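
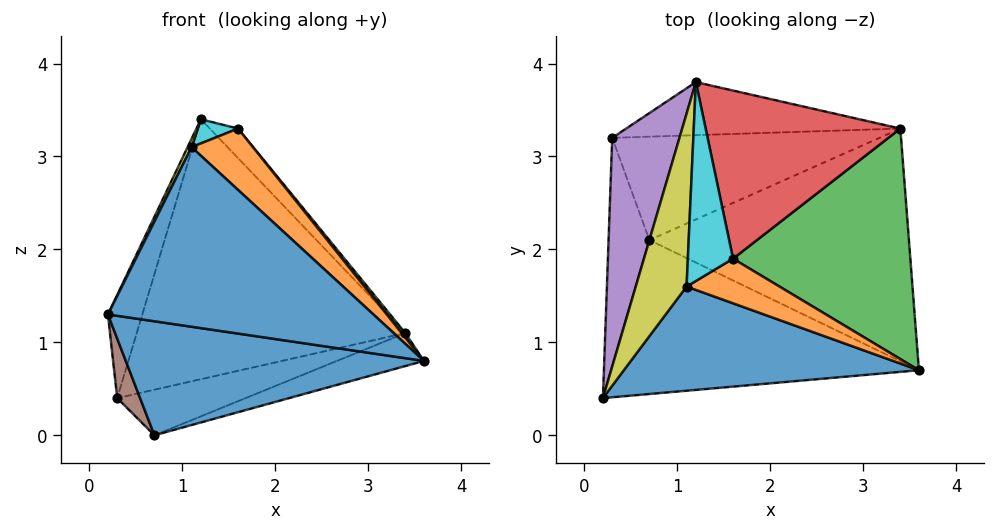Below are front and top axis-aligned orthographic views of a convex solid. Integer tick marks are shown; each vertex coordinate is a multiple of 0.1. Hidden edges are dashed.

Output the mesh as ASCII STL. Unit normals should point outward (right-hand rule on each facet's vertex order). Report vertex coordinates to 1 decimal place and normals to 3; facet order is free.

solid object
 facet normal -0.066 -0.594 -0.802
  outer loop
   vertex 0.7 2.1 0.0
   vertex 3.6 0.7 0.8
   vertex 0.2 0.4 1.3
  endloop
 endfacet
 facet normal 0.323 0.133 -0.937
  outer loop
   vertex 3.4 3.3 1.1
   vertex 3.6 0.7 0.8
   vertex 0.7 2.1 0.0
  endloop
 endfacet
 facet normal 0.778 -0.013 0.628
  outer loop
   vertex 1.6 1.9 3.3
   vertex 3.6 0.7 0.8
   vertex 3.4 3.3 1.1
  endloop
 endfacet
 facet normal 0.730 0.118 0.673
  outer loop
   vertex 1.6 1.9 3.3
   vertex 3.4 3.3 1.1
   vertex 1.2 3.8 3.4
  endloop
 endfacet
 facet normal -0.957 0.119 0.263
  outer loop
   vertex 0.3 3.2 0.4
   vertex 0.2 0.4 1.3
   vertex 1.2 3.8 3.4
  endloop
 endfacet
 facet normal -0.857 -0.130 -0.499
  outer loop
   vertex 0.3 3.2 0.4
   vertex 0.7 2.1 0.0
   vertex 0.2 0.4 1.3
  endloop
 endfacet
 facet normal 0.014 0.980 -0.200
  outer loop
   vertex 0.3 3.2 0.4
   vertex 1.2 3.8 3.4
   vertex 3.4 3.3 1.1
  endloop
 endfacet
 facet normal 0.190 0.396 -0.898
  outer loop
   vertex 0.3 3.2 0.4
   vertex 3.4 3.3 1.1
   vertex 0.7 2.1 0.0
  endloop
 endfacet
 facet normal -0.888 -0.022 0.459
  outer loop
   vertex 1.1 1.6 3.1
   vertex 1.2 3.8 3.4
   vertex 0.2 0.4 1.3
  endloop
 endfacet
 facet normal -0.309 -0.115 0.944
  outer loop
   vertex 1.1 1.6 3.1
   vertex 1.6 1.9 3.3
   vertex 1.2 3.8 3.4
  endloop
 endfacet
 facet normal 0.148 -0.855 0.496
  outer loop
   vertex 1.1 1.6 3.1
   vertex 0.2 0.4 1.3
   vertex 3.6 0.7 0.8
  endloop
 endfacet
 facet normal 0.243 -0.785 0.571
  outer loop
   vertex 1.1 1.6 3.1
   vertex 3.6 0.7 0.8
   vertex 1.6 1.9 3.3
  endloop
 endfacet
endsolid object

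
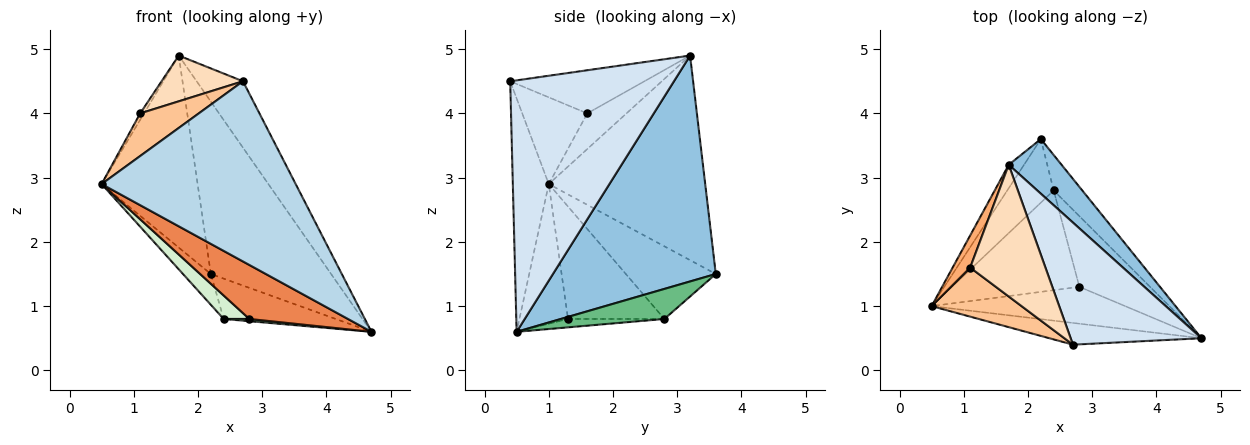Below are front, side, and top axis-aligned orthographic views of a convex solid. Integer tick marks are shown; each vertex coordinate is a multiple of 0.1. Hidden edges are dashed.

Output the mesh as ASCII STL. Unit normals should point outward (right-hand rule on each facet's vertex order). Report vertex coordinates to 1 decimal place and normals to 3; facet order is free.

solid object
 facet normal -0.851 0.522 -0.064
  outer loop
   vertex 1.7 3.2 4.9
   vertex 2.2 3.6 1.5
   vertex 0.5 1.0 2.9
  endloop
 endfacet
 facet normal 0.791 0.584 0.185
  outer loop
   vertex 1.7 3.2 4.9
   vertex 4.7 0.5 0.6
   vertex 2.2 3.6 1.5
  endloop
 endfacet
 facet normal -0.181 -0.976 -0.118
  outer loop
   vertex 2.7 0.4 4.5
   vertex 0.5 1.0 2.9
   vertex 4.7 0.5 0.6
  endloop
 endfacet
 facet normal 0.861 0.243 0.448
  outer loop
   vertex 2.7 0.4 4.5
   vertex 4.7 0.5 0.6
   vertex 1.7 3.2 4.9
  endloop
 endfacet
 facet normal -0.377 -0.765 -0.522
  outer loop
   vertex 2.8 1.3 0.8
   vertex 4.7 0.5 0.6
   vertex 0.5 1.0 2.9
  endloop
 endfacet
 facet normal -0.894 0.088 0.440
  outer loop
   vertex 1.1 1.6 4.0
   vertex 1.7 3.2 4.9
   vertex 0.5 1.0 2.9
  endloop
 endfacet
 facet normal -0.588 -0.530 0.610
  outer loop
   vertex 1.1 1.6 4.0
   vertex 0.5 1.0 2.9
   vertex 2.7 0.4 4.5
  endloop
 endfacet
 facet normal -0.476 -0.289 0.831
  outer loop
   vertex 1.1 1.6 4.0
   vertex 2.7 0.4 4.5
   vertex 1.7 3.2 4.9
  endloop
 endfacet
 facet normal 0.570 0.617 -0.542
  outer loop
   vertex 2.4 2.8 0.8
   vertex 2.2 3.6 1.5
   vertex 4.7 0.5 0.6
  endloop
 endfacet
 facet normal -0.118 -0.031 -0.993
  outer loop
   vertex 2.4 2.8 0.8
   vertex 4.7 0.5 0.6
   vertex 2.8 1.3 0.8
  endloop
 endfacet
 facet normal -0.815 0.252 -0.521
  outer loop
   vertex 2.4 2.8 0.8
   vertex 0.5 1.0 2.9
   vertex 2.2 3.6 1.5
  endloop
 endfacet
 facet normal -0.652 -0.174 -0.738
  outer loop
   vertex 2.4 2.8 0.8
   vertex 2.8 1.3 0.8
   vertex 0.5 1.0 2.9
  endloop
 endfacet
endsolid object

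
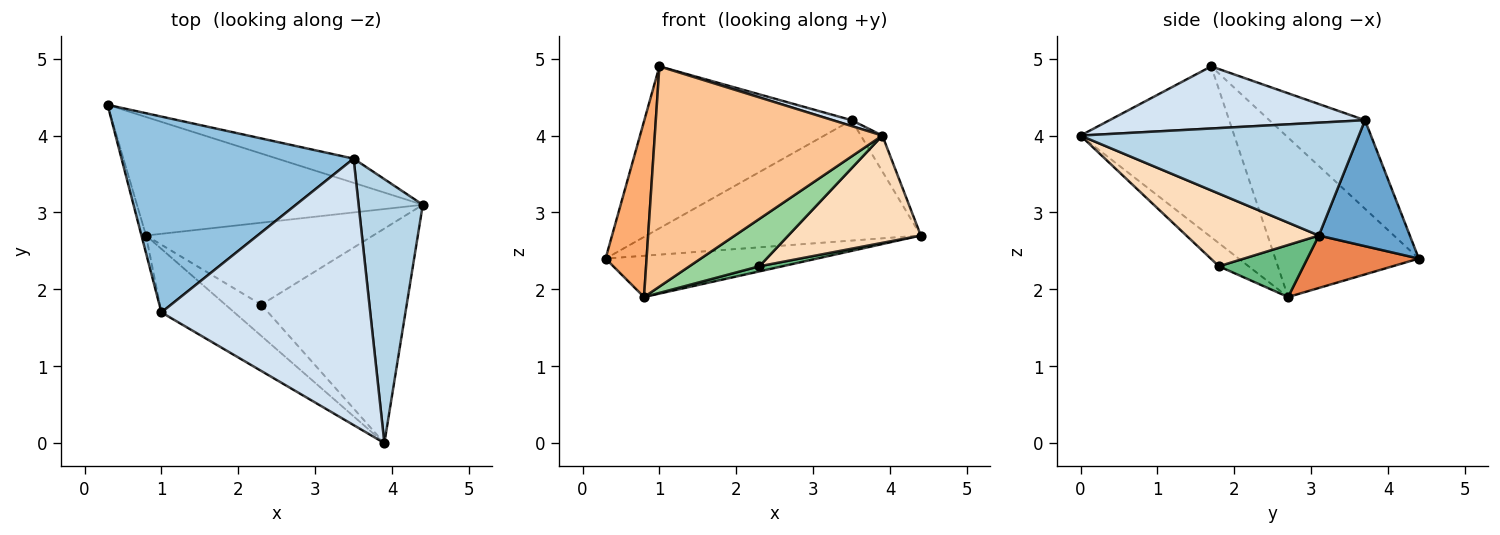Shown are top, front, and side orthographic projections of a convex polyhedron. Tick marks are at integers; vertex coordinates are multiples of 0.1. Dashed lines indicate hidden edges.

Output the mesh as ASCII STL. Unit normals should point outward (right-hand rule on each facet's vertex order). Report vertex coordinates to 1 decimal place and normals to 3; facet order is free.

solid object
 facet normal 0.309 0.932 -0.187
  outer loop
   vertex 3.5 3.7 4.2
   vertex 4.4 3.1 2.7
   vertex 0.3 4.4 2.4
  endloop
 endfacet
 facet normal -0.282 0.611 0.739
  outer loop
   vertex 3.5 3.7 4.2
   vertex 0.3 4.4 2.4
   vertex 1.0 1.7 4.9
  endloop
 endfacet
 facet normal 0.867 0.067 0.493
  outer loop
   vertex 3.5 3.7 4.2
   vertex 3.9 0.0 4.0
   vertex 4.4 3.1 2.7
  endloop
 endfacet
 facet normal 0.285 -0.021 0.958
  outer loop
   vertex 3.5 3.7 4.2
   vertex 1.0 1.7 4.9
   vertex 3.9 0.0 4.0
  endloop
 endfacet
 facet normal 0.171 0.324 -0.931
  outer loop
   vertex 0.8 2.7 1.9
   vertex 0.3 4.4 2.4
   vertex 4.4 3.1 2.7
  endloop
 endfacet
 facet normal -0.961 -0.275 -0.027
  outer loop
   vertex 0.8 2.7 1.9
   vertex 1.0 1.7 4.9
   vertex 0.3 4.4 2.4
  endloop
 endfacet
 facet normal -0.545 -0.806 -0.232
  outer loop
   vertex 0.8 2.7 1.9
   vertex 3.9 0.0 4.0
   vertex 1.0 1.7 4.9
  endloop
 endfacet
 facet normal 0.408 -0.408 -0.816
  outer loop
   vertex 2.3 1.8 2.3
   vertex 4.4 3.1 2.7
   vertex 3.9 0.0 4.0
  endloop
 endfacet
 facet normal 0.223 -0.061 -0.973
  outer loop
   vertex 2.3 1.8 2.3
   vertex 0.8 2.7 1.9
   vertex 4.4 3.1 2.7
  endloop
 endfacet
 facet normal -0.334 -0.787 -0.519
  outer loop
   vertex 2.3 1.8 2.3
   vertex 3.9 0.0 4.0
   vertex 0.8 2.7 1.9
  endloop
 endfacet
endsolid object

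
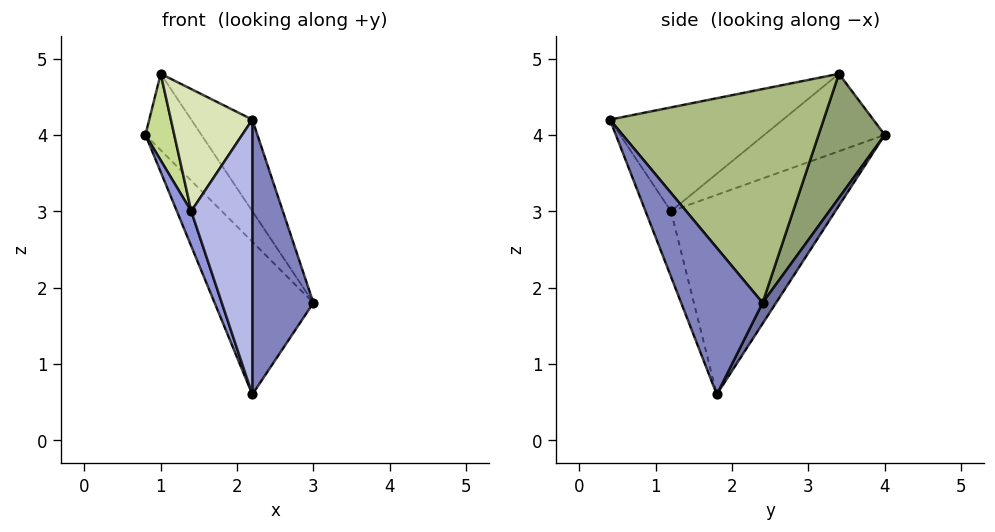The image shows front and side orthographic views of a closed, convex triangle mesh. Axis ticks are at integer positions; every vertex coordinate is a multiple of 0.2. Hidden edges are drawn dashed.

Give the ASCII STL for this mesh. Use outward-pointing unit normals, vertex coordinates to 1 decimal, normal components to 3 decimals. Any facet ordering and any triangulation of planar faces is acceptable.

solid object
 facet normal 0.117 0.855 -0.505
  outer loop
   vertex 2.2 1.8 0.6
   vertex 0.8 4.0 4.0
   vertex 3.0 2.4 1.8
  endloop
 endfacet
 facet normal 0.779 -0.584 -0.227
  outer loop
   vertex 2.2 1.8 0.6
   vertex 3.0 2.4 1.8
   vertex 2.2 0.4 4.2
  endloop
 endfacet
 facet normal -0.939 -0.082 -0.334
  outer loop
   vertex 1.4 1.2 3.0
   vertex 0.8 4.0 4.0
   vertex 2.2 1.8 0.6
  endloop
 endfacet
 facet normal -0.362 -0.869 -0.338
  outer loop
   vertex 1.4 1.2 3.0
   vertex 2.2 1.8 0.6
   vertex 2.2 0.4 4.2
  endloop
 endfacet
 facet normal 0.732 0.620 0.282
  outer loop
   vertex 1.0 3.4 4.8
   vertex 3.0 2.4 1.8
   vertex 0.8 4.0 4.0
  endloop
 endfacet
 facet normal 0.843 0.241 0.482
  outer loop
   vertex 1.0 3.4 4.8
   vertex 2.2 0.4 4.2
   vertex 3.0 2.4 1.8
  endloop
 endfacet
 facet normal -0.970 -0.232 0.068
  outer loop
   vertex 1.0 3.4 4.8
   vertex 0.8 4.0 4.0
   vertex 1.4 1.2 3.0
  endloop
 endfacet
 facet normal -0.862 -0.406 0.304
  outer loop
   vertex 1.0 3.4 4.8
   vertex 1.4 1.2 3.0
   vertex 2.2 0.4 4.2
  endloop
 endfacet
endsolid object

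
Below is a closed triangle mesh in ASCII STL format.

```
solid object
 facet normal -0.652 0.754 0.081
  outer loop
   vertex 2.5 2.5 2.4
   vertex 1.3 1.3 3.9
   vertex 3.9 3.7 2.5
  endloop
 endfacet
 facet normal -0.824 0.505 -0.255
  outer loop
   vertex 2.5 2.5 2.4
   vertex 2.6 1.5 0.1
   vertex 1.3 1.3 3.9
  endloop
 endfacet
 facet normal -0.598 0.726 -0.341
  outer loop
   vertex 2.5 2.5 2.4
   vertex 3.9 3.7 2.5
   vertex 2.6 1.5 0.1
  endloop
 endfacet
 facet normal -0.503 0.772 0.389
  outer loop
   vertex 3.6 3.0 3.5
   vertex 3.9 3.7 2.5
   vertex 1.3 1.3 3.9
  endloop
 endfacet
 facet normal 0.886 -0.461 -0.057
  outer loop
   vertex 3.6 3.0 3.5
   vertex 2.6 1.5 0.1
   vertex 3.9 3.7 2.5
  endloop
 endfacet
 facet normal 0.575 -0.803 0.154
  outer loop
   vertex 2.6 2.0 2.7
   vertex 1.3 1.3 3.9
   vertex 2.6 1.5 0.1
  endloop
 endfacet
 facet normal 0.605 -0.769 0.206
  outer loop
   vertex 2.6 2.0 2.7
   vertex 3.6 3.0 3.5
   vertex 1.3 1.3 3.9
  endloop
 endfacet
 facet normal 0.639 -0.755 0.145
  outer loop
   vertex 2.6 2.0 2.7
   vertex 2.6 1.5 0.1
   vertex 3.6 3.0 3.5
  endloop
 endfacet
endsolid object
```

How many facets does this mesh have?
8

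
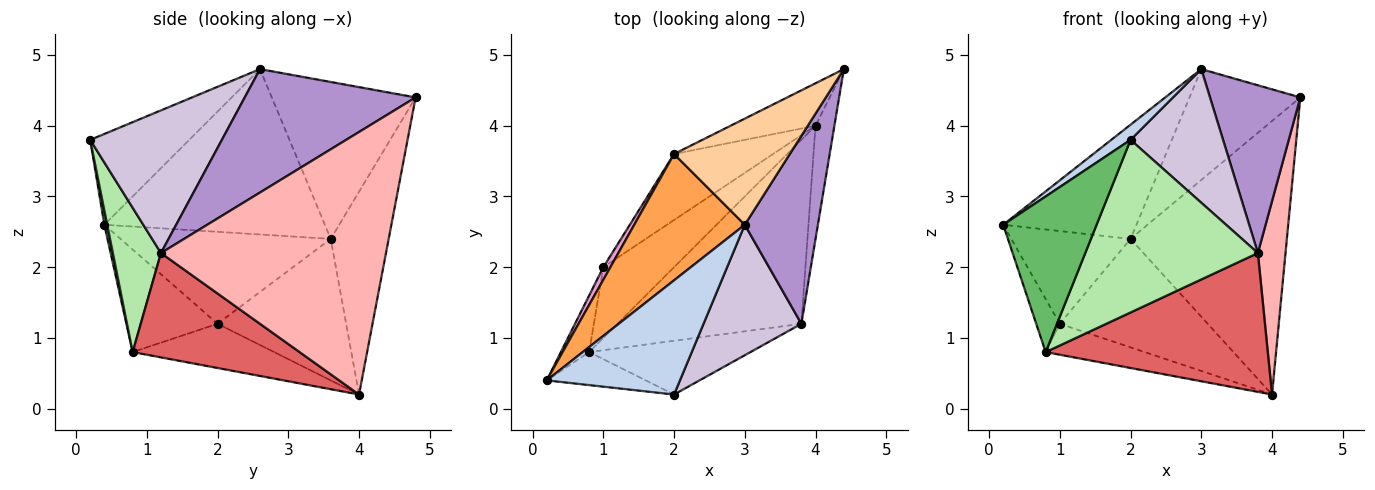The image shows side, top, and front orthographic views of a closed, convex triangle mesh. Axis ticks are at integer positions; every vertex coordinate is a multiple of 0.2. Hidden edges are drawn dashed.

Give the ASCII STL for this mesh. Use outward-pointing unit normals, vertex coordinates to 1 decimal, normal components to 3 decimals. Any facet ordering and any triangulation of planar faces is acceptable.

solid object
 facet normal -0.344 0.928 -0.144
  outer loop
   vertex 2.0 3.6 2.4
   vertex 4.4 4.8 4.4
   vertex 4.0 4.0 0.2
  endloop
 endfacet
 facet normal -0.560 -0.109 0.821
  outer loop
   vertex 3.0 2.6 4.8
   vertex 0.2 0.4 2.6
   vertex 2.0 0.2 3.8
  endloop
 endfacet
 facet normal -0.743 0.449 0.497
  outer loop
   vertex 3.0 2.6 4.8
   vertex 2.0 3.6 2.4
   vertex 0.2 0.4 2.6
  endloop
 endfacet
 facet normal -0.684 0.527 0.505
  outer loop
   vertex 3.0 2.6 4.8
   vertex 4.4 4.8 4.4
   vertex 2.0 3.6 2.4
  endloop
 endfacet
 facet normal 0.030 -0.978 -0.207
  outer loop
   vertex 0.8 0.8 0.8
   vertex 2.0 0.2 3.8
   vertex 0.2 0.4 2.6
  endloop
 endfacet
 facet normal 0.257 -0.923 -0.287
  outer loop
   vertex 3.8 1.2 2.2
   vertex 2.0 0.2 3.8
   vertex 0.8 0.8 0.8
  endloop
 endfacet
 facet normal 0.412 -0.549 -0.727
  outer loop
   vertex 3.8 1.2 2.2
   vertex 0.8 0.8 0.8
   vertex 4.0 4.0 0.2
  endloop
 endfacet
 facet normal 0.990 -0.122 -0.071
  outer loop
   vertex 3.8 1.2 2.2
   vertex 4.0 4.0 0.2
   vertex 4.4 4.8 4.4
  endloop
 endfacet
 facet normal 0.783 -0.414 0.464
  outer loop
   vertex 3.8 1.2 2.2
   vertex 4.4 4.8 4.4
   vertex 3.0 2.6 4.8
  endloop
 endfacet
 facet normal 0.714 -0.501 0.489
  outer loop
   vertex 3.8 1.2 2.2
   vertex 3.0 2.6 4.8
   vertex 2.0 0.2 3.8
  endloop
 endfacet
 facet normal -0.596 0.686 -0.417
  outer loop
   vertex 1.0 2.0 1.2
   vertex 2.0 3.6 2.4
   vertex 4.0 4.0 0.2
  endloop
 endfacet
 facet normal -0.497 0.348 -0.795
  outer loop
   vertex 1.0 2.0 1.2
   vertex 4.0 4.0 0.2
   vertex 0.8 0.8 0.8
  endloop
 endfacet
 facet normal -0.868 0.492 0.067
  outer loop
   vertex 1.0 2.0 1.2
   vertex 0.2 0.4 2.6
   vertex 2.0 3.6 2.4
  endloop
 endfacet
 facet normal -0.935 0.242 -0.258
  outer loop
   vertex 1.0 2.0 1.2
   vertex 0.8 0.8 0.8
   vertex 0.2 0.4 2.6
  endloop
 endfacet
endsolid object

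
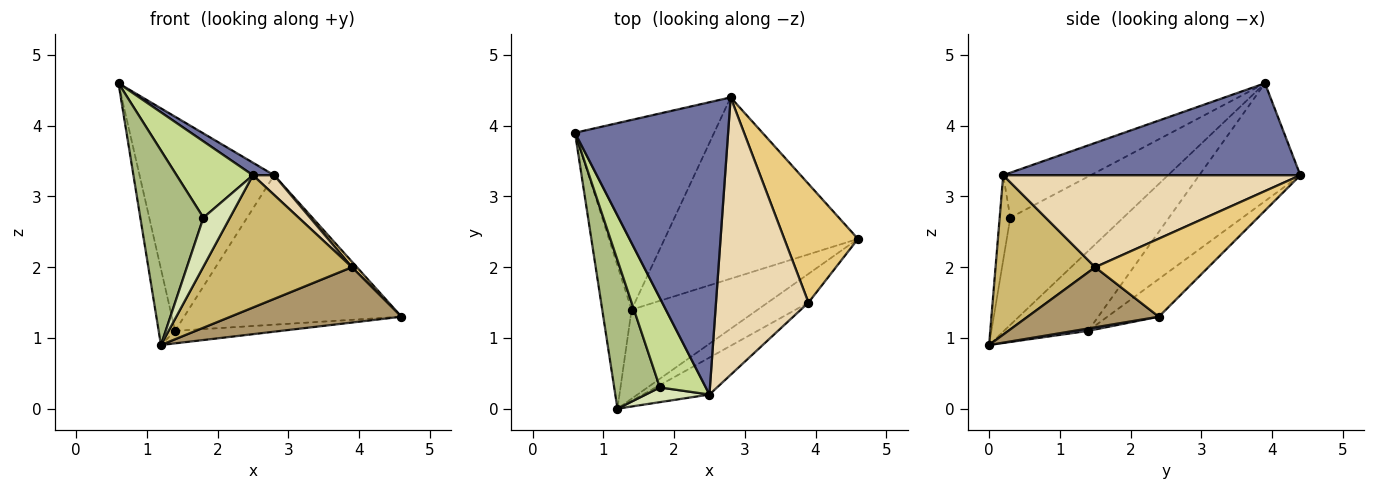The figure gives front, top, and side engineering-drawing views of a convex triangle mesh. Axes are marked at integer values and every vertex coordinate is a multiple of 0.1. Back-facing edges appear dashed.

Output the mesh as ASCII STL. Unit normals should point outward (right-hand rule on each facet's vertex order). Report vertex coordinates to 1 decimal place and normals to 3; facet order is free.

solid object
 facet normal 0.515 -0.037 0.857
  outer loop
   vertex 2.5 0.2 3.3
   vertex 2.8 4.4 3.3
   vertex 0.6 3.9 4.6
  endloop
 endfacet
 facet normal -0.923 0.180 -0.340
  outer loop
   vertex 1.4 1.4 1.1
   vertex 1.2 0.0 0.9
   vertex 0.6 3.9 4.6
  endloop
 endfacet
 facet normal -0.490 0.653 -0.578
  outer loop
   vertex 1.4 1.4 1.1
   vertex 0.6 3.9 4.6
   vertex 2.8 4.4 3.3
  endloop
 endfacet
 facet normal 0.019 0.139 -0.990
  outer loop
   vertex 1.4 1.4 1.1
   vertex 4.6 2.4 1.3
   vertex 1.2 0.0 0.9
  endloop
 endfacet
 facet normal -0.149 0.629 -0.763
  outer loop
   vertex 1.4 1.4 1.1
   vertex 2.8 4.4 3.3
   vertex 4.6 2.4 1.3
  endloop
 endfacet
 facet normal -0.818 -0.457 0.349
  outer loop
   vertex 1.8 0.3 2.7
   vertex 0.6 3.9 4.6
   vertex 1.2 0.0 0.9
  endloop
 endfacet
 facet normal -0.597 -0.521 0.610
  outer loop
   vertex 1.8 0.3 2.7
   vertex 2.5 0.2 3.3
   vertex 0.6 3.9 4.6
  endloop
 endfacet
 facet normal -0.358 -0.894 0.268
  outer loop
   vertex 1.8 0.3 2.7
   vertex 1.2 0.0 0.9
   vertex 2.5 0.2 3.3
  endloop
 endfacet
 facet normal 0.563 -0.734 -0.381
  outer loop
   vertex 3.9 1.5 2.0
   vertex 1.2 0.0 0.9
   vertex 4.6 2.4 1.3
  endloop
 endfacet
 facet normal 0.542 -0.810 -0.226
  outer loop
   vertex 3.9 1.5 2.0
   vertex 2.5 0.2 3.3
   vertex 1.2 0.0 0.9
  endloop
 endfacet
 facet normal 0.727 -0.032 0.686
  outer loop
   vertex 3.9 1.5 2.0
   vertex 4.6 2.4 1.3
   vertex 2.8 4.4 3.3
  endloop
 endfacet
 facet normal 0.704 -0.050 0.708
  outer loop
   vertex 3.9 1.5 2.0
   vertex 2.8 4.4 3.3
   vertex 2.5 0.2 3.3
  endloop
 endfacet
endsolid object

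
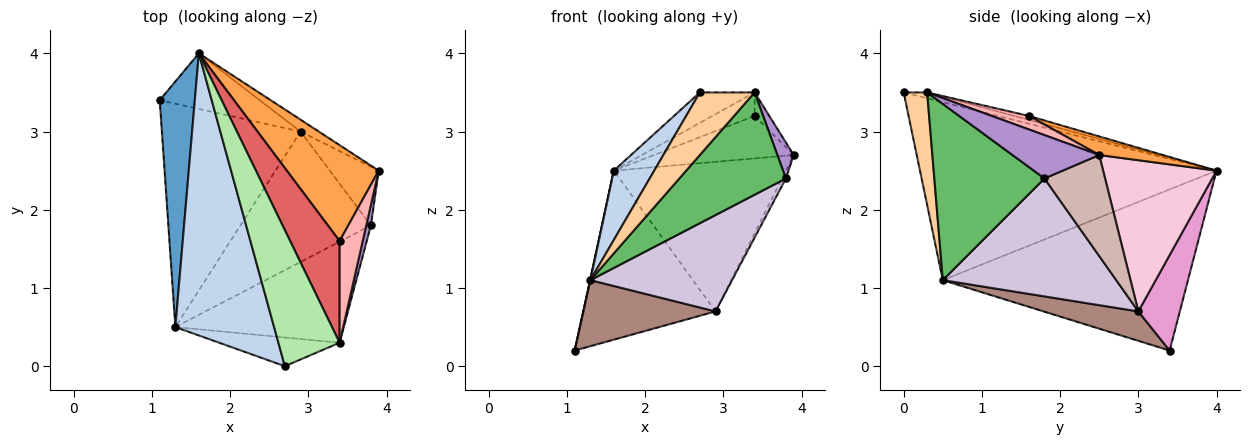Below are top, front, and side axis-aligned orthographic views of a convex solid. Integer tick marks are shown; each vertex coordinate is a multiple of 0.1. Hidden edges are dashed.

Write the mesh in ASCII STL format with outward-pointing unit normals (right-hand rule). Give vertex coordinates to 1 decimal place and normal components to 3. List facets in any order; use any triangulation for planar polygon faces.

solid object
 facet normal -0.977 -0.001 0.213
  outer loop
   vertex 1.3 0.5 1.1
   vertex 1.6 4.0 2.5
   vertex 1.1 3.4 0.2
  endloop
 endfacet
 facet normal -0.868 -0.118 0.482
  outer loop
   vertex 1.3 0.5 1.1
   vertex 2.7 0.0 3.5
   vertex 1.6 4.0 2.5
  endloop
 endfacet
 facet normal 0.182 0.398 0.899
  outer loop
   vertex 3.4 1.6 3.2
   vertex 3.9 2.5 2.7
   vertex 1.6 4.0 2.5
  endloop
 endfacet
 facet normal 0.363 -0.847 -0.388
  outer loop
   vertex 3.4 0.3 3.5
   vertex 2.7 0.0 3.5
   vertex 1.3 0.5 1.1
  endloop
 endfacet
 facet normal 0.592 -0.573 -0.566
  outer loop
   vertex 3.4 0.3 3.5
   vertex 1.3 0.5 1.1
   vertex 3.8 1.8 2.4
  endloop
 endfacet
 facet normal -0.093 0.217 0.972
  outer loop
   vertex 3.4 0.3 3.5
   vertex 1.6 4.0 2.5
   vertex 2.7 0.0 3.5
  endloop
 endfacet
 facet normal -0.079 0.224 0.971
  outer loop
   vertex 3.4 0.3 3.5
   vertex 3.4 1.6 3.2
   vertex 1.6 4.0 2.5
  endloop
 endfacet
 facet normal 0.495 0.195 0.847
  outer loop
   vertex 3.4 0.3 3.5
   vertex 3.9 2.5 2.7
   vertex 3.4 1.6 3.2
  endloop
 endfacet
 facet normal 0.977 -0.184 0.104
  outer loop
   vertex 3.4 0.3 3.5
   vertex 3.8 1.8 2.4
   vertex 3.9 2.5 2.7
  endloop
 endfacet
 facet normal 0.588 -0.480 -0.651
  outer loop
   vertex 2.9 3.0 0.7
   vertex 3.8 1.8 2.4
   vertex 1.3 0.5 1.1
  endloop
 endfacet
 facet normal 0.199 -0.278 -0.940
  outer loop
   vertex 2.9 3.0 0.7
   vertex 1.3 0.5 1.1
   vertex 1.1 3.4 0.2
  endloop
 endfacet
 facet normal 0.899 0.058 -0.435
  outer loop
   vertex 2.9 3.0 0.7
   vertex 3.9 2.5 2.7
   vertex 3.8 1.8 2.4
  endloop
 endfacet
 facet normal 0.286 0.910 -0.300
  outer loop
   vertex 2.9 3.0 0.7
   vertex 1.1 3.4 0.2
   vertex 1.6 4.0 2.5
  endloop
 endfacet
 facet normal 0.549 0.833 -0.066
  outer loop
   vertex 2.9 3.0 0.7
   vertex 1.6 4.0 2.5
   vertex 3.9 2.5 2.7
  endloop
 endfacet
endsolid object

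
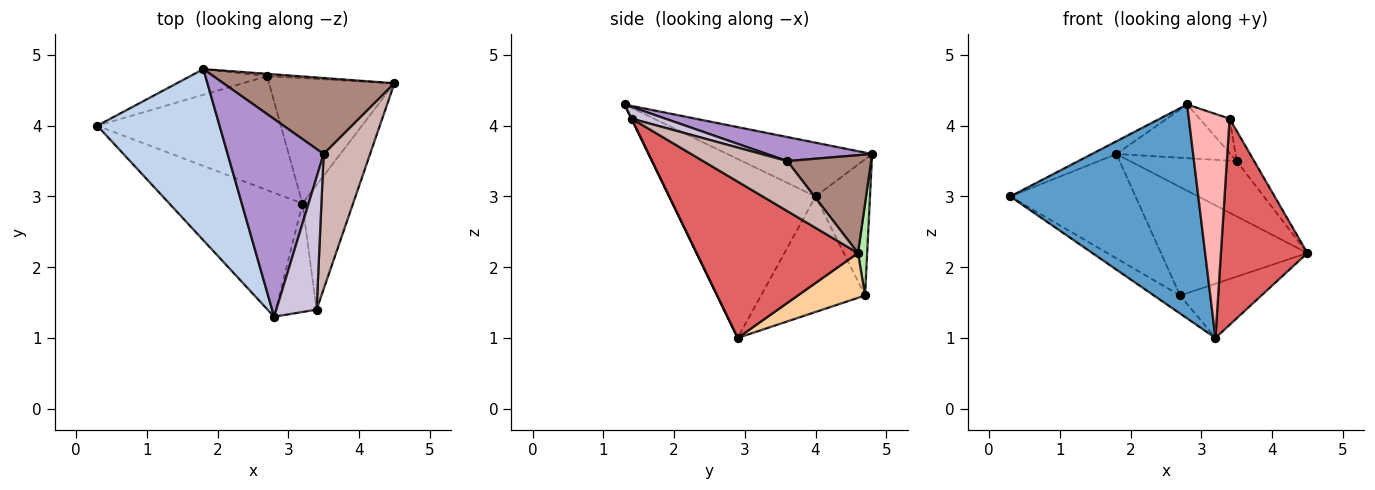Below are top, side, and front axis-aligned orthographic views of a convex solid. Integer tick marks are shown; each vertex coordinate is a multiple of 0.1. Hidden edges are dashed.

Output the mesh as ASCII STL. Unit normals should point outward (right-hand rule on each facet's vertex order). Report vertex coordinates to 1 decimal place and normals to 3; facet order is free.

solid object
 facet normal -0.559 -0.718 -0.416
  outer loop
   vertex 3.2 2.9 1.0
   vertex 2.8 1.3 4.3
   vertex 0.3 4.0 3.0
  endloop
 endfacet
 facet normal -0.402 0.068 0.913
  outer loop
   vertex 1.8 4.8 3.6
   vertex 0.3 4.0 3.0
   vertex 2.8 1.3 4.3
  endloop
 endfacet
 facet normal -0.528 0.133 -0.839
  outer loop
   vertex 2.7 4.7 1.6
   vertex 3.2 2.9 1.0
   vertex 0.3 4.0 3.0
  endloop
 endfacet
 facet normal 0.312 0.377 -0.872
  outer loop
   vertex 2.7 4.7 1.6
   vertex 4.5 4.6 2.2
   vertex 3.2 2.9 1.0
  endloop
 endfacet
 facet normal -0.389 0.895 -0.220
  outer loop
   vertex 2.7 4.7 1.6
   vertex 0.3 4.0 3.0
   vertex 1.8 4.8 3.6
  endloop
 endfacet
 facet normal 0.063 0.998 -0.022
  outer loop
   vertex 2.7 4.7 1.6
   vertex 1.8 4.8 3.6
   vertex 4.5 4.6 2.2
  endloop
 endfacet
 facet normal 0.847 -0.454 -0.275
  outer loop
   vertex 3.4 1.4 4.1
   vertex 3.2 2.9 1.0
   vertex 4.5 4.6 2.2
  endloop
 endfacet
 facet normal 0.005 -0.900 -0.436
  outer loop
   vertex 3.4 1.4 4.1
   vertex 2.8 1.3 4.3
   vertex 3.2 2.9 1.0
  endloop
 endfacet
 facet normal 0.235 0.255 0.938
  outer loop
   vertex 3.5 3.6 3.5
   vertex 1.8 4.8 3.6
   vertex 2.8 1.3 4.3
  endloop
 endfacet
 facet normal 0.270 0.242 0.932
  outer loop
   vertex 3.5 3.6 3.5
   vertex 2.8 1.3 4.3
   vertex 3.4 1.4 4.1
  endloop
 endfacet
 facet normal 0.420 0.534 0.734
  outer loop
   vertex 3.5 3.6 3.5
   vertex 4.5 4.6 2.2
   vertex 1.8 4.8 3.6
  endloop
 endfacet
 facet normal 0.724 0.151 0.673
  outer loop
   vertex 3.5 3.6 3.5
   vertex 3.4 1.4 4.1
   vertex 4.5 4.6 2.2
  endloop
 endfacet
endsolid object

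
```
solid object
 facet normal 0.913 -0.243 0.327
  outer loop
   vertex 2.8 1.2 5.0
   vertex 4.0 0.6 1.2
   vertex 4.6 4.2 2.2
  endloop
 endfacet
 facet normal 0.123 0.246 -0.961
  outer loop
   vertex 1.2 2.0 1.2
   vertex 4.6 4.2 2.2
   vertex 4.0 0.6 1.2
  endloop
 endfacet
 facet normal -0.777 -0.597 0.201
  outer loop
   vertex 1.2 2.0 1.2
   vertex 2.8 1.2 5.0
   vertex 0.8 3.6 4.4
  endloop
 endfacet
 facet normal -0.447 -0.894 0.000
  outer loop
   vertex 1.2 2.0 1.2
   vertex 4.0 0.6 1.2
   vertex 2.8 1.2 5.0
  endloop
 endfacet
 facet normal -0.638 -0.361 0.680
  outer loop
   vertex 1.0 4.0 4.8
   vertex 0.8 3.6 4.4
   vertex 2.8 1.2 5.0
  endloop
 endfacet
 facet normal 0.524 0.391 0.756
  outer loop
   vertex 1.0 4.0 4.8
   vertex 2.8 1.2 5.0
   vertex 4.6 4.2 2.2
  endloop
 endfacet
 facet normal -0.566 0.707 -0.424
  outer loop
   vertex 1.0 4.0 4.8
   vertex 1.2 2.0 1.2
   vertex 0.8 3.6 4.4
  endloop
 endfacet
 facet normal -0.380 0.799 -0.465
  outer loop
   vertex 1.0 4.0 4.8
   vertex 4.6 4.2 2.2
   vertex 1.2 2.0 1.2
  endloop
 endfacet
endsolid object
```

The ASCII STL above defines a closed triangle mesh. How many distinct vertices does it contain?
6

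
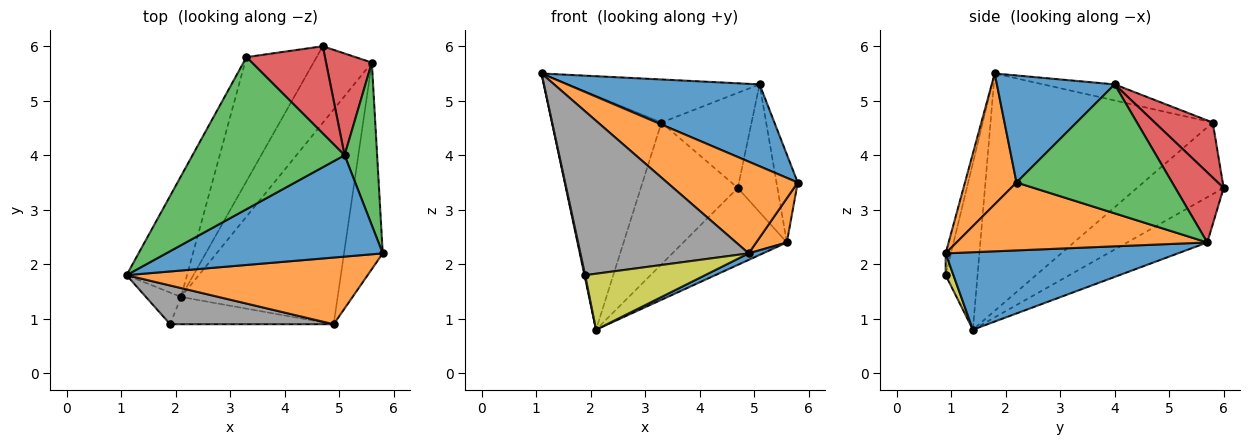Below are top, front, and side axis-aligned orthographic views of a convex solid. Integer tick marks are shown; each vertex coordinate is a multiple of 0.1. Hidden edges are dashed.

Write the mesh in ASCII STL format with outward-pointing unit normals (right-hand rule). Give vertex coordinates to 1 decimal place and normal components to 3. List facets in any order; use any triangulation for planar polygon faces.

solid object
 facet normal 0.359 -0.587 0.726
  outer loop
   vertex 5.1 4.0 5.3
   vertex 1.1 1.8 5.5
   vertex 5.8 2.2 3.5
  endloop
 endfacet
 facet normal 0.304 -0.771 0.560
  outer loop
   vertex 4.9 0.9 2.2
   vertex 5.8 2.2 3.5
   vertex 1.1 1.8 5.5
  endloop
 endfacet
 facet normal -0.101 0.271 0.957
  outer loop
   vertex 3.3 5.8 4.6
   vertex 1.1 1.8 5.5
   vertex 5.1 4.0 5.3
  endloop
 endfacet
 facet normal 0.428 0.666 0.611
  outer loop
   vertex 3.3 5.8 4.6
   vertex 5.1 4.0 5.3
   vertex 4.7 6.0 3.4
  endloop
 endfacet
 facet normal -0.874 0.431 -0.223
  outer loop
   vertex 3.3 5.8 4.6
   vertex 2.1 1.4 0.8
   vertex 1.1 1.8 5.5
  endloop
 endfacet
 facet normal -0.558 0.624 -0.547
  outer loop
   vertex 3.3 5.8 4.6
   vertex 4.7 6.0 3.4
   vertex 2.1 1.4 0.8
  endloop
 endfacet
 facet normal -0.978 -0.021 -0.206
  outer loop
   vertex 1.9 0.9 1.8
   vertex 1.1 1.8 5.5
   vertex 2.1 1.4 0.8
  endloop
 endfacet
 facet normal -0.031 -0.973 0.230
  outer loop
   vertex 1.9 0.9 1.8
   vertex 4.9 0.9 2.2
   vertex 1.1 1.8 5.5
  endloop
 endfacet
 facet normal 0.058 -0.898 -0.437
  outer loop
   vertex 1.9 0.9 1.8
   vertex 2.1 1.4 0.8
   vertex 4.9 0.9 2.2
  endloop
 endfacet
 facet normal -0.481 0.621 -0.619
  outer loop
   vertex 5.6 5.7 2.4
   vertex 2.1 1.4 0.8
   vertex 4.7 6.0 3.4
  endloop
 endfacet
 facet normal 0.443 -0.027 -0.896
  outer loop
   vertex 5.6 5.7 2.4
   vertex 4.9 0.9 2.2
   vertex 2.1 1.4 0.8
  endloop
 endfacet
 facet normal 0.864 -0.105 -0.493
  outer loop
   vertex 5.6 5.7 2.4
   vertex 5.8 2.2 3.5
   vertex 4.9 0.9 2.2
  endloop
 endfacet
 facet normal 0.961 0.131 0.243
  outer loop
   vertex 5.6 5.7 2.4
   vertex 5.1 4.0 5.3
   vertex 5.8 2.2 3.5
  endloop
 endfacet
 facet normal 0.690 0.566 0.451
  outer loop
   vertex 5.6 5.7 2.4
   vertex 4.7 6.0 3.4
   vertex 5.1 4.0 5.3
  endloop
 endfacet
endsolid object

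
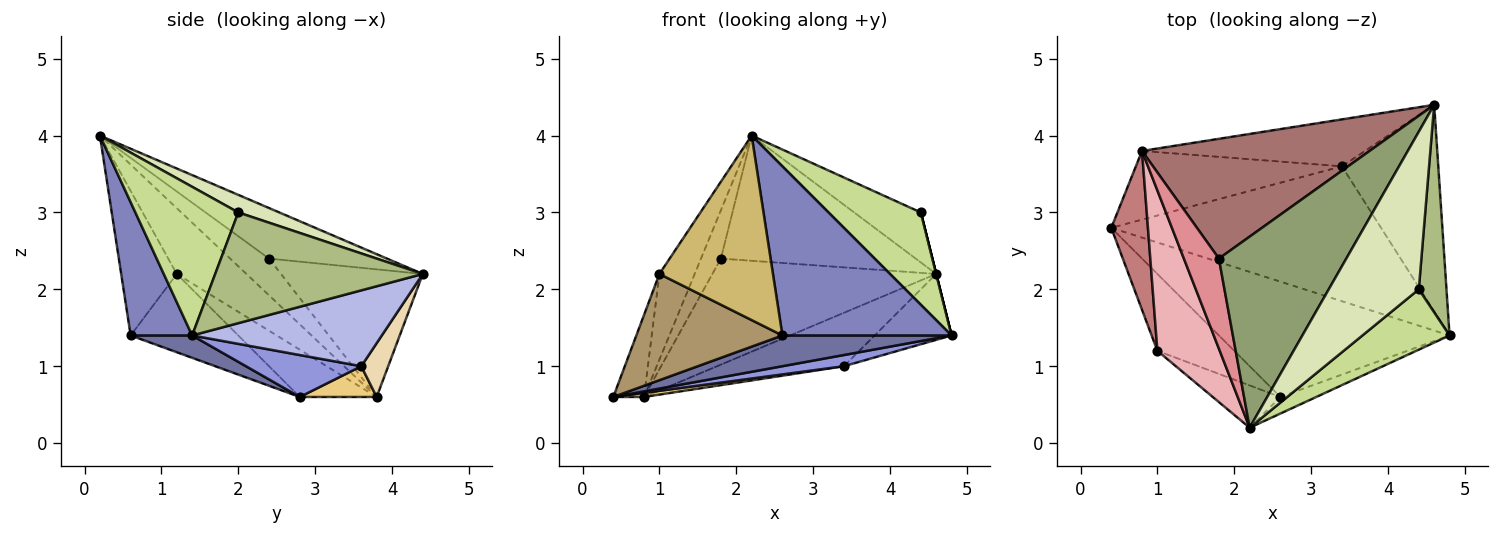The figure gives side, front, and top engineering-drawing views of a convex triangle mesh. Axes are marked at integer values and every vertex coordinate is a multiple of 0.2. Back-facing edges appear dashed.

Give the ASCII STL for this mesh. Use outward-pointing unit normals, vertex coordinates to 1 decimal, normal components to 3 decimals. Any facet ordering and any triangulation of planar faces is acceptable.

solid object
 facet normal 0.093 -0.257 -0.962
  outer loop
   vertex 2.6 0.6 1.4
   vertex 0.4 2.8 0.6
   vertex 4.8 1.4 1.4
  endloop
 endfacet
 facet normal 0.340 -0.936 -0.092
  outer loop
   vertex 2.6 0.6 1.4
   vertex 4.8 1.4 1.4
   vertex 2.2 0.2 4.0
  endloop
 endfacet
 facet normal 0.153 -0.082 -0.985
  outer loop
   vertex 3.4 3.6 1.0
   vertex 4.8 1.4 1.4
   vertex 0.4 2.8 0.6
  endloop
 endfacet
 facet normal 0.600 0.243 -0.762
  outer loop
   vertex 3.4 3.6 1.0
   vertex 4.6 4.4 2.2
   vertex 4.8 1.4 1.4
  endloop
 endfacet
 facet normal -0.315 0.520 0.794
  outer loop
   vertex 1.8 2.4 2.4
   vertex 2.2 0.2 4.0
   vertex 4.6 4.4 2.2
  endloop
 endfacet
 facet normal 0.970 0.000 0.243
  outer loop
   vertex 4.4 2.0 3.0
   vertex 4.8 1.4 1.4
   vertex 4.6 4.4 2.2
  endloop
 endfacet
 facet normal 0.682 -0.612 0.400
  outer loop
   vertex 4.4 2.0 3.0
   vertex 2.2 0.2 4.0
   vertex 4.8 1.4 1.4
  endloop
 endfacet
 facet normal 0.183 0.297 0.937
  outer loop
   vertex 4.4 2.0 3.0
   vertex 4.6 4.4 2.2
   vertex 2.2 0.2 4.0
  endloop
 endfacet
 facet normal -0.513 -0.696 -0.503
  outer loop
   vertex 1.0 1.2 2.2
   vertex 0.4 2.8 0.6
   vertex 2.6 0.6 1.4
  endloop
 endfacet
 facet normal -0.431 -0.880 -0.202
  outer loop
   vertex 1.0 1.2 2.2
   vertex 2.6 0.6 1.4
   vertex 2.2 0.2 4.0
  endloop
 endfacet
 facet normal 0.147 -0.059 -0.987
  outer loop
   vertex 0.8 3.8 0.6
   vertex 3.4 3.6 1.0
   vertex 0.4 2.8 0.6
  endloop
 endfacet
 facet normal 0.157 0.742 -0.652
  outer loop
   vertex 0.8 3.8 0.6
   vertex 4.6 4.4 2.2
   vertex 3.4 3.6 1.0
  endloop
 endfacet
 facet normal -0.387 0.611 0.690
  outer loop
   vertex 0.8 3.8 0.6
   vertex 1.8 2.4 2.4
   vertex 4.6 4.4 2.2
  endloop
 endfacet
 facet normal -0.754 0.301 0.584
  outer loop
   vertex 0.8 3.8 0.6
   vertex 0.4 2.8 0.6
   vertex 1.0 1.2 2.2
  endloop
 endfacet
 facet normal -0.679 0.347 0.647
  outer loop
   vertex 0.8 3.8 0.6
   vertex 2.2 0.2 4.0
   vertex 1.8 2.4 2.4
  endloop
 endfacet
 facet normal -0.681 0.345 0.646
  outer loop
   vertex 0.8 3.8 0.6
   vertex 1.0 1.2 2.2
   vertex 2.2 0.2 4.0
  endloop
 endfacet
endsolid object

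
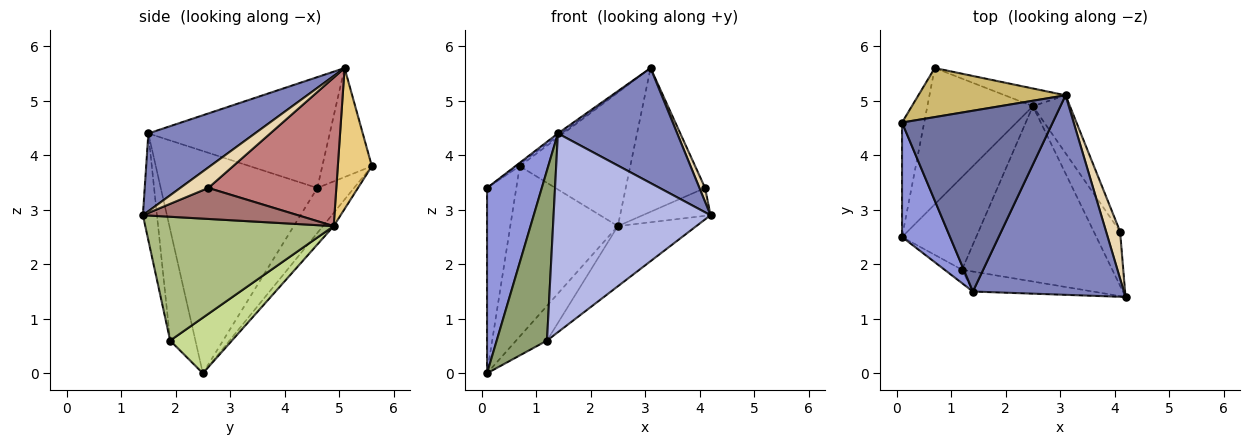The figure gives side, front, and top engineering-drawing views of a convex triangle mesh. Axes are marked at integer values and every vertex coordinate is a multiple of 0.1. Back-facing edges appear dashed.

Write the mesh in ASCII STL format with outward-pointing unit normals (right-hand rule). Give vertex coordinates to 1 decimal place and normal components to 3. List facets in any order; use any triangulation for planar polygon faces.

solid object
 facet normal -0.593 0.011 0.805
  outer loop
   vertex 1.4 1.5 4.4
   vertex 3.1 5.1 5.6
   vertex 0.1 4.6 3.4
  endloop
 endfacet
 facet normal 0.408 -0.456 0.791
  outer loop
   vertex 1.4 1.5 4.4
   vertex 4.2 1.4 2.9
   vertex 3.1 5.1 5.6
  endloop
 endfacet
 facet normal -0.925 -0.323 0.200
  outer loop
   vertex 1.4 1.5 4.4
   vertex 0.1 4.6 3.4
   vertex 0.1 2.5 0.0
  endloop
 endfacet
 facet normal -0.089 -0.991 -0.100
  outer loop
   vertex 1.2 1.9 0.6
   vertex 4.2 1.4 2.9
   vertex 1.4 1.5 4.4
  endloop
 endfacet
 facet normal -0.448 -0.891 -0.070
  outer loop
   vertex 1.2 1.9 0.6
   vertex 1.4 1.5 4.4
   vertex 0.1 2.5 0.0
  endloop
 endfacet
 facet normal 0.615 0.256 -0.746
  outer loop
   vertex 1.2 1.9 0.6
   vertex 2.5 4.9 2.7
   vertex 4.2 1.4 2.9
  endloop
 endfacet
 facet normal 0.575 0.287 -0.766
  outer loop
   vertex 1.2 1.9 0.6
   vertex 0.1 2.5 0.0
   vertex 2.5 4.9 2.7
  endloop
 endfacet
 facet normal -0.730 0.582 -0.359
  outer loop
   vertex 0.7 5.6 3.8
   vertex 0.1 2.5 0.0
   vertex 0.1 4.6 3.4
  endloop
 endfacet
 facet normal -0.078 0.778 -0.623
  outer loop
   vertex 0.7 5.6 3.8
   vertex 2.5 4.9 2.7
   vertex 0.1 2.5 0.0
  endloop
 endfacet
 facet normal -0.595 0.036 0.803
  outer loop
   vertex 0.7 5.6 3.8
   vertex 0.1 4.6 3.4
   vertex 3.1 5.1 5.6
  endloop
 endfacet
 facet normal 0.292 0.948 -0.126
  outer loop
   vertex 0.7 5.6 3.8
   vertex 3.1 5.1 5.6
   vertex 2.5 4.9 2.7
  endloop
 endfacet
 facet normal 0.814 -0.164 0.557
  outer loop
   vertex 4.1 2.6 3.4
   vertex 3.1 5.1 5.6
   vertex 4.2 1.4 2.9
  endloop
 endfacet
 facet normal 0.723 0.316 -0.614
  outer loop
   vertex 4.1 2.6 3.4
   vertex 4.2 1.4 2.9
   vertex 2.5 4.9 2.7
  endloop
 endfacet
 facet normal 0.832 0.515 -0.208
  outer loop
   vertex 4.1 2.6 3.4
   vertex 2.5 4.9 2.7
   vertex 3.1 5.1 5.6
  endloop
 endfacet
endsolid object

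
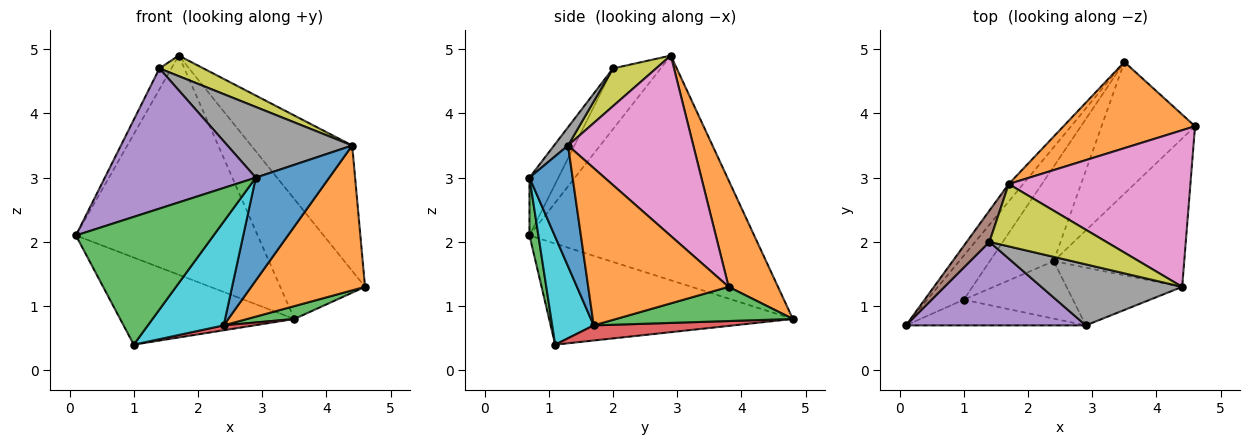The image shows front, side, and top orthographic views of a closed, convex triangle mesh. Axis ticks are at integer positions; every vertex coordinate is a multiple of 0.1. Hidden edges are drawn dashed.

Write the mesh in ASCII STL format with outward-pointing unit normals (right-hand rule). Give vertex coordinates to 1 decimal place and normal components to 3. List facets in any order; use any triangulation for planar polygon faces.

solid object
 facet normal -0.777 0.628 -0.050
  outer loop
   vertex 3.5 4.8 0.8
   vertex 0.1 0.7 2.1
   vertex 1.7 2.9 4.9
  endloop
 endfacet
 facet normal 0.427 0.734 0.528
  outer loop
   vertex 3.5 4.8 0.8
   vertex 1.7 2.9 4.9
   vertex 4.6 3.8 1.3
  endloop
 endfacet
 facet normal 0.063 -0.978 -0.197
  outer loop
   vertex 1.0 1.1 0.4
   vertex 2.9 0.7 3.0
   vertex 0.1 0.7 2.1
  endloop
 endfacet
 facet normal -0.781 0.558 -0.282
  outer loop
   vertex 1.0 1.1 0.4
   vertex 0.1 0.7 2.1
   vertex 3.5 4.8 0.8
  endloop
 endfacet
 facet normal -0.162 -0.848 0.505
  outer loop
   vertex 1.4 2.0 4.7
   vertex 0.1 0.7 2.1
   vertex 2.9 0.7 3.0
  endloop
 endfacet
 facet normal -0.912 0.228 0.342
  outer loop
   vertex 1.4 2.0 4.7
   vertex 1.7 2.9 4.9
   vertex 0.1 0.7 2.1
  endloop
 endfacet
 facet normal 0.613 0.494 0.617
  outer loop
   vertex 4.4 1.3 3.5
   vertex 4.6 3.8 1.3
   vertex 1.7 2.9 4.9
  endloop
 endfacet
 facet normal 0.085 -0.754 0.651
  outer loop
   vertex 4.4 1.3 3.5
   vertex 1.4 2.0 4.7
   vertex 2.9 0.7 3.0
  endloop
 endfacet
 facet normal 0.293 -0.300 0.908
  outer loop
   vertex 4.4 1.3 3.5
   vertex 1.7 2.9 4.9
   vertex 1.4 2.0 4.7
  endloop
 endfacet
 facet normal 0.432 -0.789 -0.437
  outer loop
   vertex 2.4 1.7 0.7
   vertex 2.9 0.7 3.0
   vertex 1.0 1.1 0.4
  endloop
 endfacet
 facet normal 0.456 -0.776 -0.436
  outer loop
   vertex 2.4 1.7 0.7
   vertex 4.4 1.3 3.5
   vertex 2.9 0.7 3.0
  endloop
 endfacet
 facet normal 0.653 -0.529 -0.542
  outer loop
   vertex 2.4 1.7 0.7
   vertex 4.6 3.8 1.3
   vertex 4.4 1.3 3.5
  endloop
 endfacet
 facet normal 0.342 -0.091 -0.935
  outer loop
   vertex 2.4 1.7 0.7
   vertex 3.5 4.8 0.8
   vertex 4.6 3.8 1.3
  endloop
 endfacet
 facet normal 0.230 -0.050 -0.972
  outer loop
   vertex 2.4 1.7 0.7
   vertex 1.0 1.1 0.4
   vertex 3.5 4.8 0.8
  endloop
 endfacet
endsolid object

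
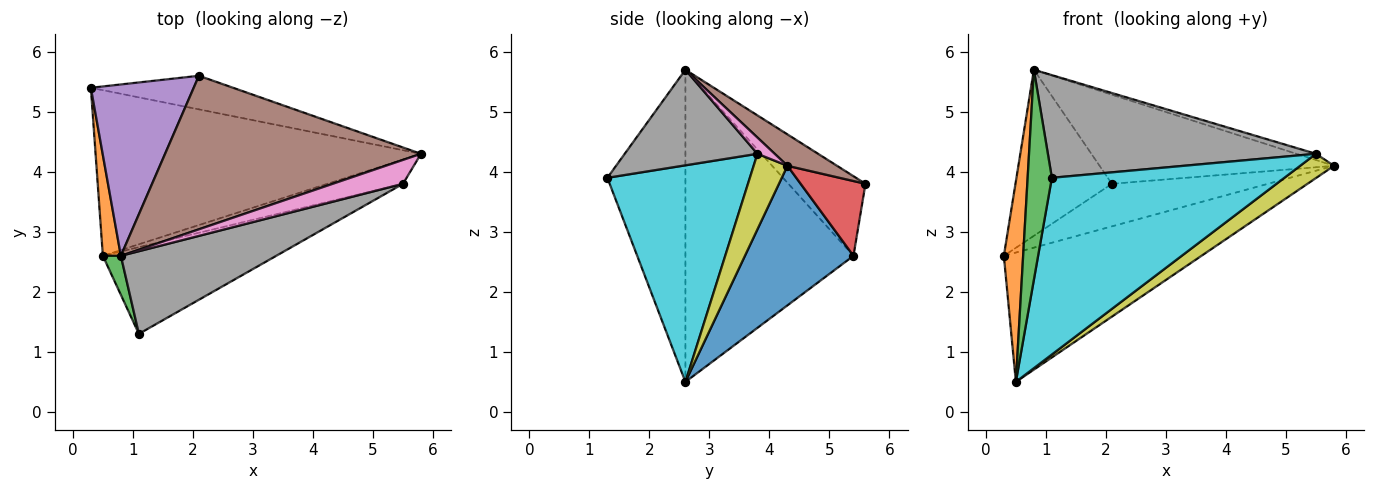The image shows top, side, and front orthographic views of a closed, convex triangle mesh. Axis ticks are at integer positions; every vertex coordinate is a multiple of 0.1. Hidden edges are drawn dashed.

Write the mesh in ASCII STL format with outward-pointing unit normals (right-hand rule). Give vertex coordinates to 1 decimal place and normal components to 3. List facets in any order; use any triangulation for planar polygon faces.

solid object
 facet normal 0.320 0.583 -0.747
  outer loop
   vertex 0.5 2.6 0.5
   vertex 0.3 5.4 2.6
   vertex 5.8 4.3 4.1
  endloop
 endfacet
 facet normal -0.992 -0.114 0.057
  outer loop
   vertex 0.8 2.6 5.7
   vertex 0.3 5.4 2.6
   vertex 0.5 2.6 0.5
  endloop
 endfacet
 facet normal -0.954 -0.296 0.055
  outer loop
   vertex 0.8 2.6 5.7
   vertex 0.5 2.6 0.5
   vertex 1.1 1.3 3.9
  endloop
 endfacet
 facet normal 0.310 0.746 -0.589
  outer loop
   vertex 2.1 5.6 3.8
   vertex 5.8 4.3 4.1
   vertex 0.3 5.4 2.6
  endloop
 endfacet
 facet normal -0.486 0.608 0.628
  outer loop
   vertex 2.1 5.6 3.8
   vertex 0.3 5.4 2.6
   vertex 0.8 2.6 5.7
  endloop
 endfacet
 facet normal 0.106 0.499 0.860
  outer loop
   vertex 2.1 5.6 3.8
   vertex 0.8 2.6 5.7
   vertex 5.8 4.3 4.1
  endloop
 endfacet
 facet normal 0.218 0.247 0.944
  outer loop
   vertex 5.5 3.8 4.3
   vertex 5.8 4.3 4.1
   vertex 0.8 2.6 5.7
  endloop
 endfacet
 facet normal 0.360 -0.727 0.585
  outer loop
   vertex 5.5 3.8 4.3
   vertex 0.8 2.6 5.7
   vertex 1.1 1.3 3.9
  endloop
 endfacet
 facet normal 0.577 -0.577 -0.577
  outer loop
   vertex 5.5 3.8 4.3
   vertex 0.5 2.6 0.5
   vertex 5.8 4.3 4.1
  endloop
 endfacet
 facet normal 0.482 -0.787 -0.386
  outer loop
   vertex 5.5 3.8 4.3
   vertex 1.1 1.3 3.9
   vertex 0.5 2.6 0.5
  endloop
 endfacet
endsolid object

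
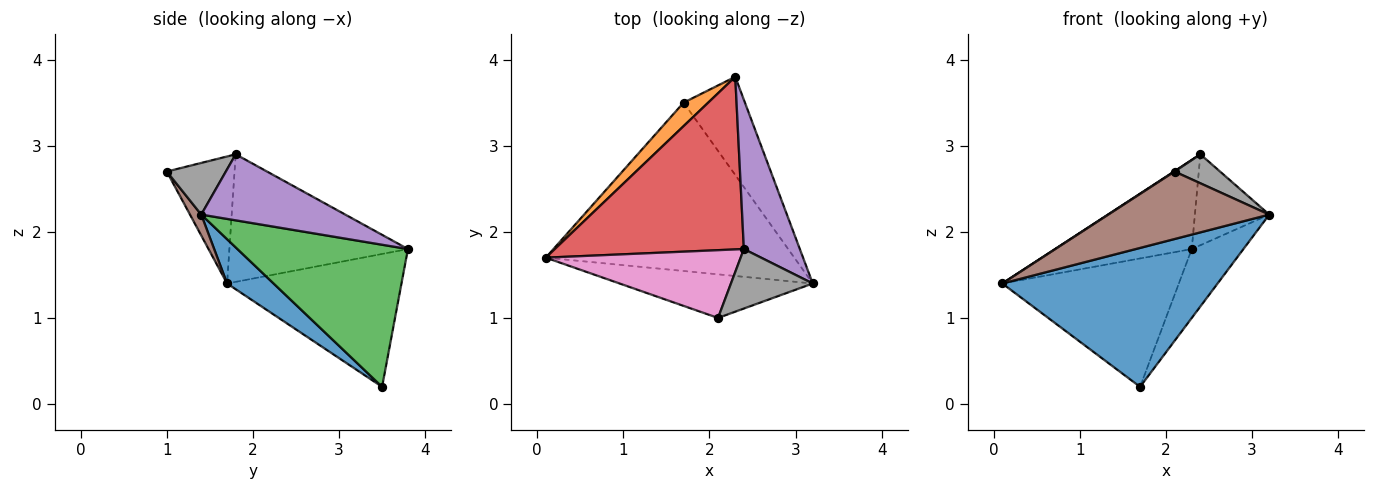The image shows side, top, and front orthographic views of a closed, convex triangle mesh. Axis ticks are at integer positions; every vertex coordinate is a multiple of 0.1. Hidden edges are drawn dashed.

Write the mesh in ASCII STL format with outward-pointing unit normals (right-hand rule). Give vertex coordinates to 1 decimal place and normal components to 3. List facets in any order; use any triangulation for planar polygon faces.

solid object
 facet normal 0.136 -0.630 -0.764
  outer loop
   vertex 1.7 3.5 0.2
   vertex 3.2 1.4 2.2
   vertex 0.1 1.7 1.4
  endloop
 endfacet
 facet normal -0.697 0.705 0.129
  outer loop
   vertex 1.7 3.5 0.2
   vertex 0.1 1.7 1.4
   vertex 2.3 3.8 1.8
  endloop
 endfacet
 facet normal 0.884 0.268 -0.382
  outer loop
   vertex 1.7 3.5 0.2
   vertex 2.3 3.8 1.8
   vertex 3.2 1.4 2.2
  endloop
 endfacet
 facet normal -0.514 0.393 0.762
  outer loop
   vertex 2.4 1.8 2.9
   vertex 2.3 3.8 1.8
   vertex 0.1 1.7 1.4
  endloop
 endfacet
 facet normal 0.710 0.366 0.602
  outer loop
   vertex 2.4 1.8 2.9
   vertex 3.2 1.4 2.2
   vertex 2.3 3.8 1.8
  endloop
 endfacet
 facet normal 0.059 -0.838 -0.542
  outer loop
   vertex 2.1 1.0 2.7
   vertex 0.1 1.7 1.4
   vertex 3.2 1.4 2.2
  endloop
 endfacet
 facet normal -0.546 -0.005 0.838
  outer loop
   vertex 2.1 1.0 2.7
   vertex 2.4 1.8 2.9
   vertex 0.1 1.7 1.4
  endloop
 endfacet
 facet normal 0.494 -0.381 0.782
  outer loop
   vertex 2.1 1.0 2.7
   vertex 3.2 1.4 2.2
   vertex 2.4 1.8 2.9
  endloop
 endfacet
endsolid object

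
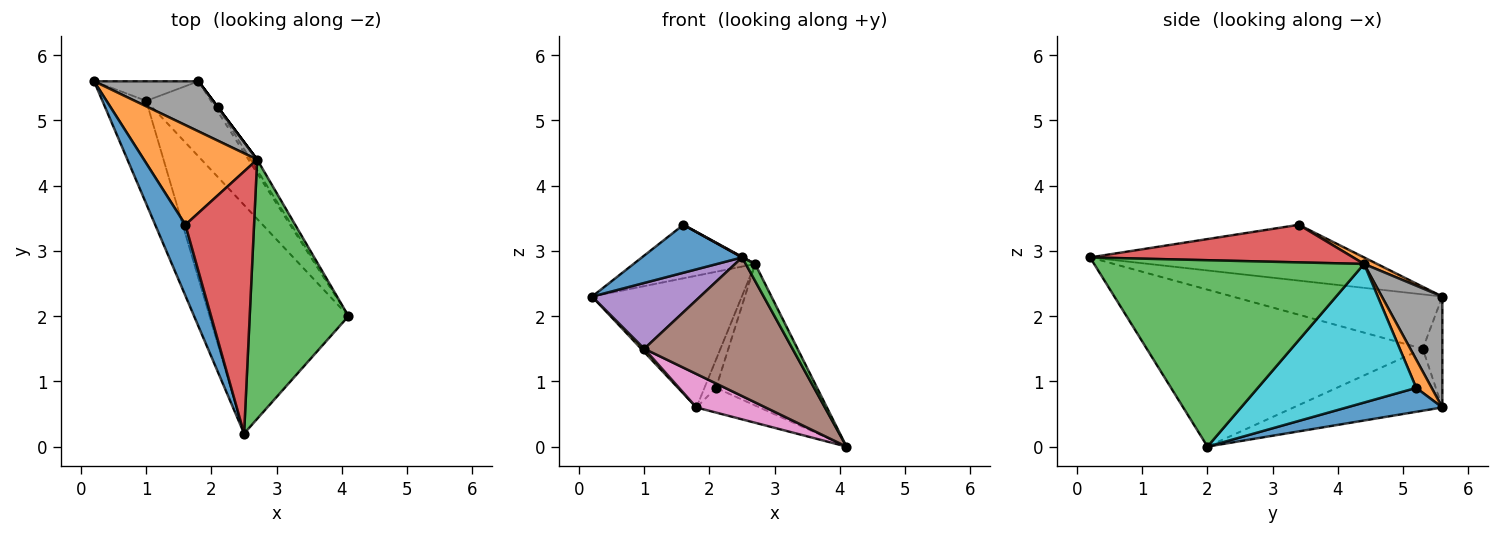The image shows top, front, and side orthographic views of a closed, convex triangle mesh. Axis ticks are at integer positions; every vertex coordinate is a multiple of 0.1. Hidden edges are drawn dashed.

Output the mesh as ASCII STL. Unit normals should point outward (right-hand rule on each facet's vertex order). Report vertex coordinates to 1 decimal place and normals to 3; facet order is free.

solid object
 facet normal -0.837 -0.306 0.453
  outer loop
   vertex 1.6 3.4 3.4
   vertex 0.2 5.6 2.3
   vertex 2.5 0.2 2.9
  endloop
 endfacet
 facet normal 0.051 0.472 0.880
  outer loop
   vertex 2.7 4.4 2.8
   vertex 0.2 5.6 2.3
   vertex 1.6 3.4 3.4
  endloop
 endfacet
 facet normal 0.883 -0.031 0.468
  outer loop
   vertex 2.7 4.4 2.8
   vertex 2.5 0.2 2.9
   vertex 4.1 2.0 0.0
  endloop
 endfacet
 facet normal 0.480 -0.002 0.877
  outer loop
   vertex 2.7 4.4 2.8
   vertex 1.6 3.4 3.4
   vertex 2.5 0.2 2.9
  endloop
 endfacet
 facet normal -0.722 -0.372 -0.583
  outer loop
   vertex 1.0 5.3 1.5
   vertex 2.5 0.2 2.9
   vertex 0.2 5.6 2.3
  endloop
 endfacet
 facet normal -0.695 -0.373 -0.615
  outer loop
   vertex 1.0 5.3 1.5
   vertex 4.1 2.0 0.0
   vertex 2.5 0.2 2.9
  endloop
 endfacet
 facet normal -0.659 -0.306 -0.687
  outer loop
   vertex 1.8 5.6 0.6
   vertex 4.1 2.0 0.0
   vertex 1.0 5.3 1.5
  endloop
 endfacet
 facet normal 0.353 0.874 0.332
  outer loop
   vertex 1.8 5.6 0.6
   vertex 0.2 5.6 2.3
   vertex 2.7 4.4 2.8
  endloop
 endfacet
 facet normal -0.723 -0.113 -0.681
  outer loop
   vertex 1.8 5.6 0.6
   vertex 1.0 5.3 1.5
   vertex 0.2 5.6 2.3
  endloop
 endfacet
 facet normal 0.842 0.538 -0.040
  outer loop
   vertex 2.1 5.2 0.9
   vertex 2.7 4.4 2.8
   vertex 4.1 2.0 0.0
  endloop
 endfacet
 facet normal 0.831 0.548 -0.101
  outer loop
   vertex 2.1 5.2 0.9
   vertex 4.1 2.0 0.0
   vertex 1.8 5.6 0.6
  endloop
 endfacet
 facet normal 0.800 0.600 0.000
  outer loop
   vertex 2.1 5.2 0.9
   vertex 1.8 5.6 0.6
   vertex 2.7 4.4 2.8
  endloop
 endfacet
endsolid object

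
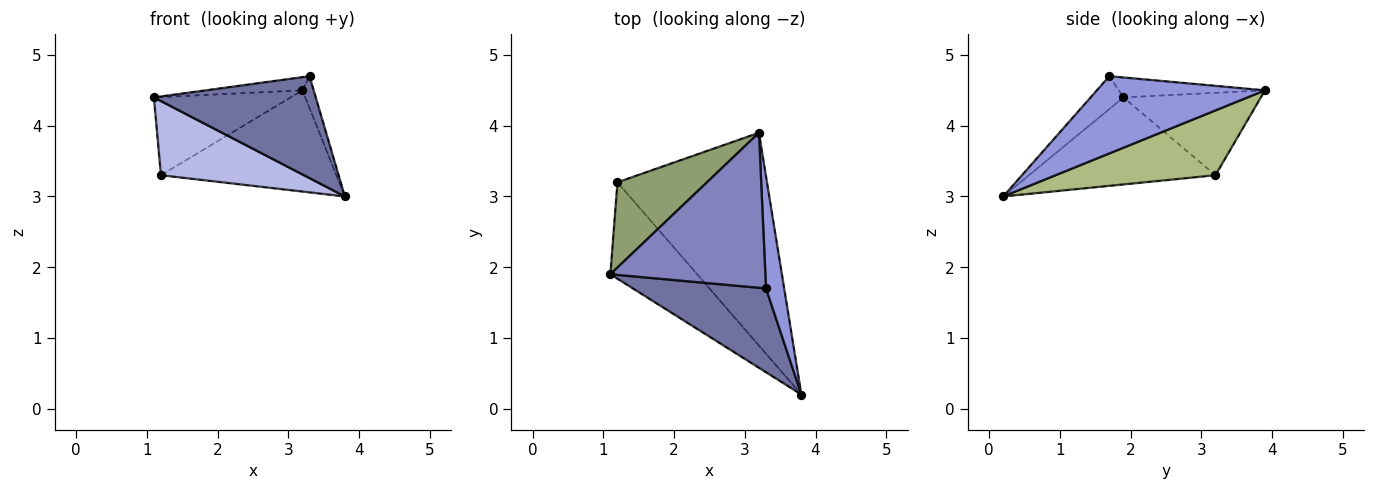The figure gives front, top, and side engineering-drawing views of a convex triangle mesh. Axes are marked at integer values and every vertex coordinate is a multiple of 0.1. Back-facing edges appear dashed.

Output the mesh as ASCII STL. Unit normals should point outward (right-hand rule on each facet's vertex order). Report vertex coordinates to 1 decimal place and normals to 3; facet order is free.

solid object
 facet normal -0.155 -0.763 0.628
  outer loop
   vertex 3.3 1.7 4.7
   vertex 1.1 1.9 4.4
   vertex 3.8 0.2 3.0
  endloop
 endfacet
 facet normal -0.127 0.084 0.988
  outer loop
   vertex 3.3 1.7 4.7
   vertex 3.2 3.9 4.5
   vertex 1.1 1.9 4.4
  endloop
 endfacet
 facet normal 0.971 0.065 0.228
  outer loop
   vertex 3.3 1.7 4.7
   vertex 3.8 0.2 3.0
   vertex 3.2 3.9 4.5
  endloop
 endfacet
 facet normal -0.622 -0.477 -0.621
  outer loop
   vertex 1.2 3.2 3.3
   vertex 3.8 0.2 3.0
   vertex 1.1 1.9 4.4
  endloop
 endfacet
 facet normal -0.562 0.559 0.610
  outer loop
   vertex 1.2 3.2 3.3
   vertex 1.1 1.9 4.4
   vertex 3.2 3.9 4.5
  endloop
 endfacet
 facet normal 0.365 0.400 -0.841
  outer loop
   vertex 1.2 3.2 3.3
   vertex 3.2 3.9 4.5
   vertex 3.8 0.2 3.0
  endloop
 endfacet
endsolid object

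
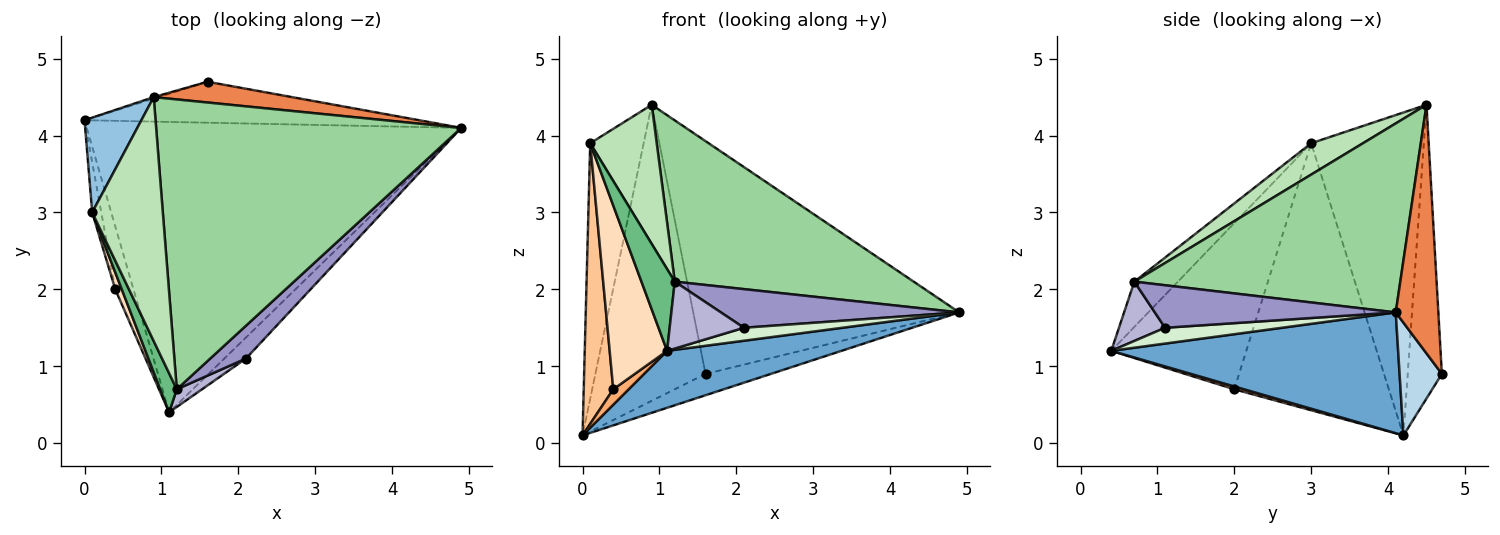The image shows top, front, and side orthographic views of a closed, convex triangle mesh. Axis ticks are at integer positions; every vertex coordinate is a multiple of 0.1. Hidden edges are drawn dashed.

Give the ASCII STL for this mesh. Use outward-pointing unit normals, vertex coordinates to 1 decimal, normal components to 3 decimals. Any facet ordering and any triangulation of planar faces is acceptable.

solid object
 facet normal 0.302 -0.183 -0.936
  outer loop
   vertex 1.1 0.4 1.2
   vertex 0.0 4.2 0.1
   vertex 4.9 4.1 1.7
  endloop
 endfacet
 facet normal -0.892 0.423 0.157
  outer loop
   vertex 0.1 3.0 3.9
   vertex 0.9 4.5 4.4
   vertex 0.0 4.2 0.1
  endloop
 endfacet
 facet normal 0.286 0.443 -0.850
  outer loop
   vertex 1.6 4.7 0.9
   vertex 4.9 4.1 1.7
   vertex 0.0 4.2 0.1
  endloop
 endfacet
 facet normal -0.296 0.955 -0.005
  outer loop
   vertex 1.6 4.7 0.9
   vertex 0.0 4.2 0.1
   vertex 0.9 4.5 4.4
  endloop
 endfacet
 facet normal 0.158 0.984 0.088
  outer loop
   vertex 1.6 4.7 0.9
   vertex 0.9 4.5 4.4
   vertex 4.9 4.1 1.7
  endloop
 endfacet
 facet normal 0.149 -0.235 -0.960
  outer loop
   vertex 0.4 2.0 0.7
   vertex 0.0 4.2 0.1
   vertex 1.1 0.4 1.2
  endloop
 endfacet
 facet normal -0.982 -0.188 -0.033
  outer loop
   vertex 0.4 2.0 0.7
   vertex 0.1 3.0 3.9
   vertex 0.0 4.2 0.1
  endloop
 endfacet
 facet normal -0.920 -0.391 0.036
  outer loop
   vertex 0.4 2.0 0.7
   vertex 1.1 0.4 1.2
   vertex 0.1 3.0 3.9
  endloop
 endfacet
 facet normal -0.763 -0.583 0.279
  outer loop
   vertex 1.2 0.7 2.1
   vertex 0.1 3.0 3.9
   vertex 1.1 0.4 1.2
  endloop
 endfacet
 facet normal 0.476 -0.428 0.769
  outer loop
   vertex 1.2 0.7 2.1
   vertex 4.9 4.1 1.7
   vertex 0.9 4.5 4.4
  endloop
 endfacet
 facet normal 0.360 -0.462 0.810
  outer loop
   vertex 1.2 0.7 2.1
   vertex 0.9 4.5 4.4
   vertex 0.1 3.0 3.9
  endloop
 endfacet
 facet normal 0.528 -0.445 -0.723
  outer loop
   vertex 2.1 1.1 1.5
   vertex 1.1 0.4 1.2
   vertex 4.9 4.1 1.7
  endloop
 endfacet
 facet normal 0.610 -0.604 0.513
  outer loop
   vertex 2.1 1.1 1.5
   vertex 4.9 4.1 1.7
   vertex 1.2 0.7 2.1
  endloop
 endfacet
 facet normal 0.515 -0.829 0.219
  outer loop
   vertex 2.1 1.1 1.5
   vertex 1.2 0.7 2.1
   vertex 1.1 0.4 1.2
  endloop
 endfacet
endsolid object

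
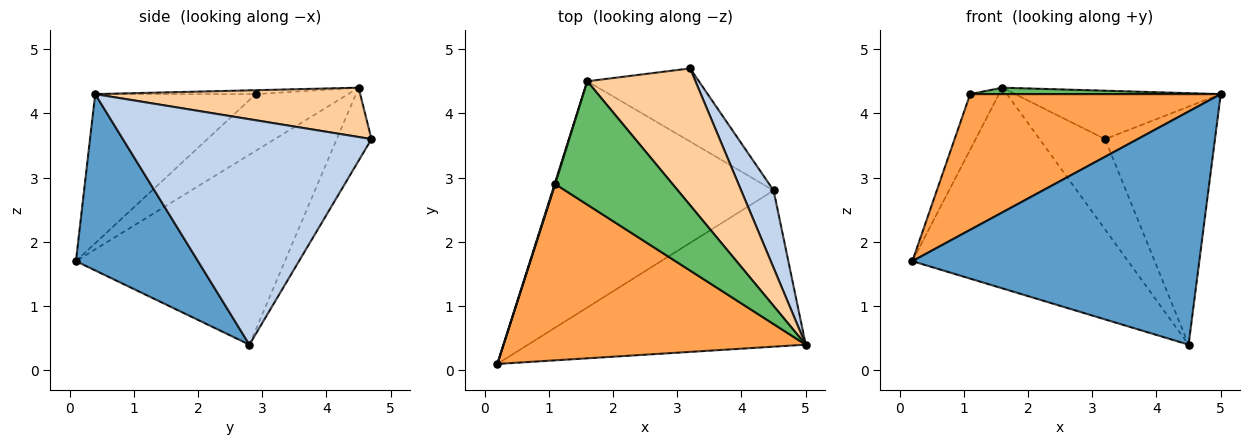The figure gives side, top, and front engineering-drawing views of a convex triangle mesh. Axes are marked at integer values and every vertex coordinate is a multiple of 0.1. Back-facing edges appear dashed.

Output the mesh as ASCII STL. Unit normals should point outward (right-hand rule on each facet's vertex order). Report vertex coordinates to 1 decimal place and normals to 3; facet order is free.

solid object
 facet normal 0.333 -0.783 -0.525
  outer loop
   vertex 4.5 2.8 0.4
   vertex 5.0 0.4 4.3
   vertex 0.2 0.1 1.7
  endloop
 endfacet
 facet normal 0.907 0.401 0.130
  outer loop
   vertex 4.5 2.8 0.4
   vertex 3.2 4.7 3.6
   vertex 5.0 0.4 4.3
  endloop
 endfacet
 facet normal -0.364 -0.568 0.738
  outer loop
   vertex 1.1 2.9 4.3
   vertex 0.2 0.1 1.7
   vertex 5.0 0.4 4.3
  endloop
 endfacet
 facet normal 0.395 0.306 0.866
  outer loop
   vertex 1.6 4.5 4.4
   vertex 5.0 0.4 4.3
   vertex 3.2 4.7 3.6
  endloop
 endfacet
 facet normal -0.033 -0.052 0.998
  outer loop
   vertex 1.6 4.5 4.4
   vertex 1.1 2.9 4.3
   vertex 5.0 0.4 4.3
  endloop
 endfacet
 facet normal -0.955 0.298 0.010
  outer loop
   vertex 1.6 4.5 4.4
   vertex 0.2 0.1 1.7
   vertex 1.1 2.9 4.3
  endloop
 endfacet
 facet normal -0.541 0.558 -0.629
  outer loop
   vertex 1.6 4.5 4.4
   vertex 4.5 2.8 0.4
   vertex 0.2 0.1 1.7
  endloop
 endfacet
 facet normal -0.381 0.719 -0.582
  outer loop
   vertex 1.6 4.5 4.4
   vertex 3.2 4.7 3.6
   vertex 4.5 2.8 0.4
  endloop
 endfacet
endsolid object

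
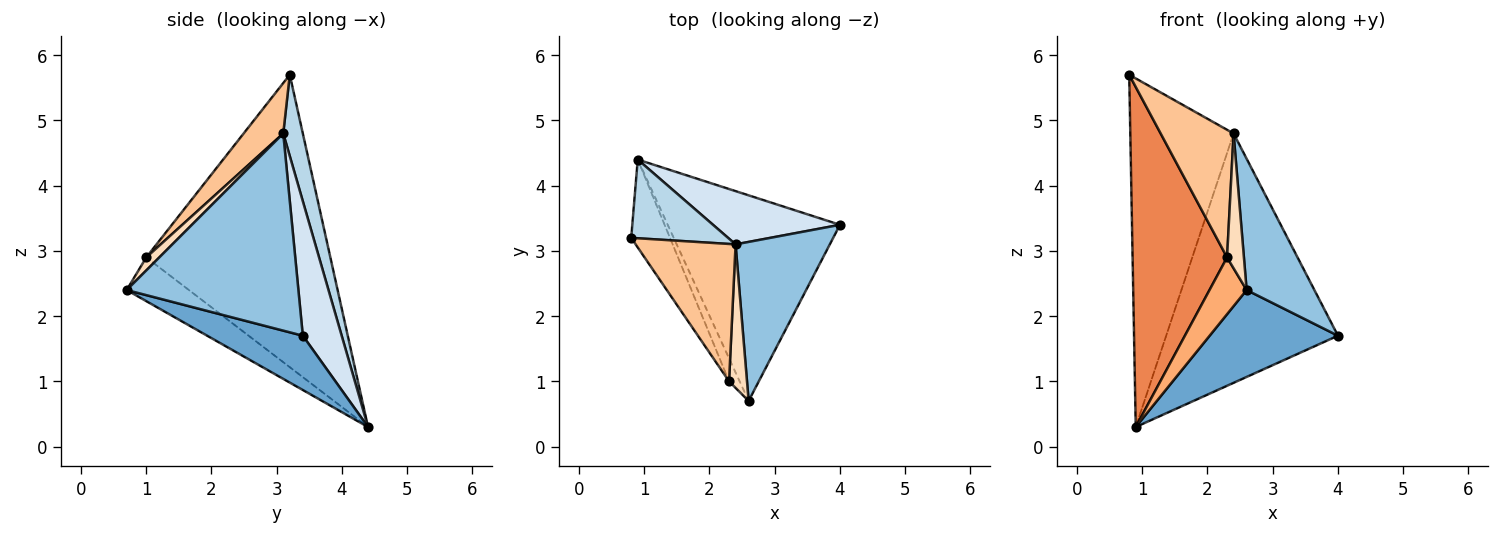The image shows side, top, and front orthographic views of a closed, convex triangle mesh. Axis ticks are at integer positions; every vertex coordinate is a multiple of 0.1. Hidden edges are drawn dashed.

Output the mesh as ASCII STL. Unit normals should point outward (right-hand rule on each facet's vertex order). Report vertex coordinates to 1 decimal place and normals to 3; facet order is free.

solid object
 facet normal 0.279 -0.374 -0.885
  outer loop
   vertex 0.9 4.4 0.3
   vertex 4.0 3.4 1.7
   vertex 2.6 0.7 2.4
  endloop
 endfacet
 facet normal 0.850 -0.335 0.406
  outer loop
   vertex 2.4 3.1 4.8
   vertex 2.6 0.7 2.4
   vertex 4.0 3.4 1.7
  endloop
 endfacet
 facet normal 0.182 0.959 0.217
  outer loop
   vertex 2.4 3.1 4.8
   vertex 0.9 4.4 0.3
   vertex 0.8 3.2 5.7
  endloop
 endfacet
 facet normal 0.216 0.955 0.204
  outer loop
   vertex 2.4 3.1 4.8
   vertex 4.0 3.4 1.7
   vertex 0.9 4.4 0.3
  endloop
 endfacet
 facet normal -0.884 -0.453 -0.117
  outer loop
   vertex 2.3 1.0 2.9
   vertex 0.8 3.2 5.7
   vertex 0.9 4.4 0.3
  endloop
 endfacet
 facet normal -0.841 -0.502 -0.203
  outer loop
   vertex 2.3 1.0 2.9
   vertex 0.9 4.4 0.3
   vertex 2.6 0.7 2.4
  endloop
 endfacet
 facet normal 0.347 -0.638 0.687
  outer loop
   vertex 2.3 1.0 2.9
   vertex 2.4 3.1 4.8
   vertex 0.8 3.2 5.7
  endloop
 endfacet
 facet normal 0.468 -0.605 0.644
  outer loop
   vertex 2.3 1.0 2.9
   vertex 2.6 0.7 2.4
   vertex 2.4 3.1 4.8
  endloop
 endfacet
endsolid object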